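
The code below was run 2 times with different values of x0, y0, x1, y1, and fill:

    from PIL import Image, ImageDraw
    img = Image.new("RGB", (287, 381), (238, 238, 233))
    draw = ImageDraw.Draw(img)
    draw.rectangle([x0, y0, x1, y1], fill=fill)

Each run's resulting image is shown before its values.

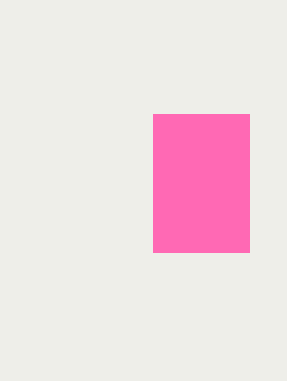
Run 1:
x0 = 153, y0 = 114, x1 = 249, y1 = 252, fill = 'hotpink'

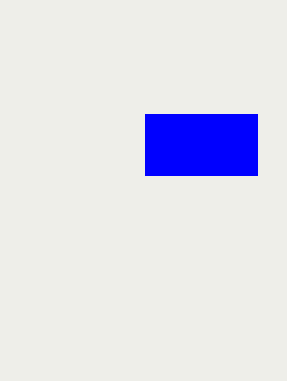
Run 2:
x0 = 145; y0 = 114; x1 = 257; y1 = 175; fill = 'blue'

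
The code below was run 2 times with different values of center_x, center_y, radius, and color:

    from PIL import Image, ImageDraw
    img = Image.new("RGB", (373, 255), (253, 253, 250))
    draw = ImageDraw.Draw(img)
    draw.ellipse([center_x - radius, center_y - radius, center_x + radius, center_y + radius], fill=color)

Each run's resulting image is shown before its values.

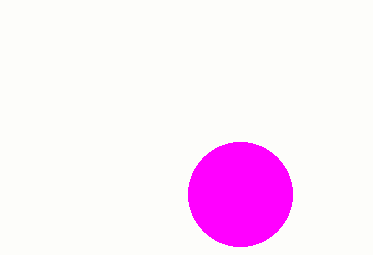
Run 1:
center_x = 240
center_y = 194
radius = 52
color = 'magenta'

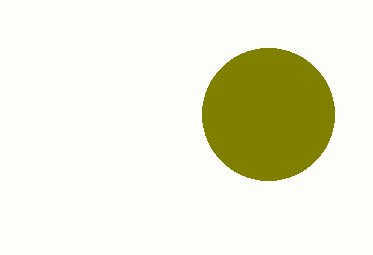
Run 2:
center_x = 268, center_y = 114, radius = 66, color = 'olive'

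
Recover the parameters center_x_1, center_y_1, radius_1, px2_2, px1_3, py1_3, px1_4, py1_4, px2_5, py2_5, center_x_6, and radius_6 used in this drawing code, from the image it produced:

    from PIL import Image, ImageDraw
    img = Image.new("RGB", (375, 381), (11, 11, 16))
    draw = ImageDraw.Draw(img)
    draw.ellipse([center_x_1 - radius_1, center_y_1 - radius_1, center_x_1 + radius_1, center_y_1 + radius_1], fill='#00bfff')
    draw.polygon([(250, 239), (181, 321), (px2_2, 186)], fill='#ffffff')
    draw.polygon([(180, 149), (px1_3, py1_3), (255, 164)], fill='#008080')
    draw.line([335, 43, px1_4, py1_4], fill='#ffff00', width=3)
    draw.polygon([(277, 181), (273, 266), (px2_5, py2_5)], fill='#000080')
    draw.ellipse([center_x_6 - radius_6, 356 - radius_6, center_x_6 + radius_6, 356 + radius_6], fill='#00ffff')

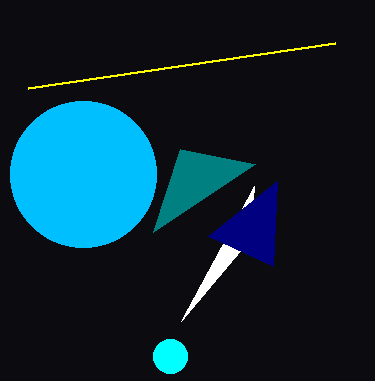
center_x_1 = 83; center_y_1 = 174; radius_1 = 73; px2_2 = 254; px1_3 = 153; py1_3 = 232; px1_4 = 28; py1_4 = 88; px2_5 = 208; py2_5 = 236; center_x_6 = 170; radius_6 = 17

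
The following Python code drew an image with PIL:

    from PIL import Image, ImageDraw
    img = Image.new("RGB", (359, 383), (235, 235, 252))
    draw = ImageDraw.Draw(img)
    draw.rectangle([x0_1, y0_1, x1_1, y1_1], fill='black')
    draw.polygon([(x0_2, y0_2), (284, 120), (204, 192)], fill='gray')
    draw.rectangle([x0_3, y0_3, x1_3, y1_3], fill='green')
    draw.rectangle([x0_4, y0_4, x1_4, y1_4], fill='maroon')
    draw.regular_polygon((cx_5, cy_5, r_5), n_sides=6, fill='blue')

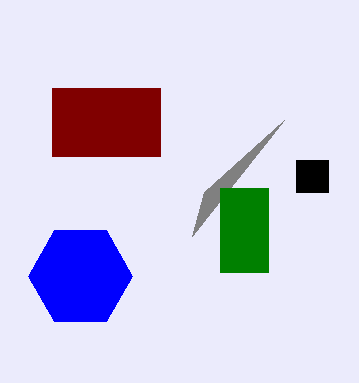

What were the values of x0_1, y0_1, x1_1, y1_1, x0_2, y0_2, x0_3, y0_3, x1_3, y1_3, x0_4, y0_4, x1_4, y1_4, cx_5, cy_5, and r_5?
x0_1 = 296
y0_1 = 160
x1_1 = 328
y1_1 = 192
x0_2 = 192
y0_2 = 236
x0_3 = 220
y0_3 = 188
x1_3 = 268
y1_3 = 272
x0_4 = 52
y0_4 = 88
x1_4 = 160
y1_4 = 156
cx_5 = 80
cy_5 = 276
r_5 = 52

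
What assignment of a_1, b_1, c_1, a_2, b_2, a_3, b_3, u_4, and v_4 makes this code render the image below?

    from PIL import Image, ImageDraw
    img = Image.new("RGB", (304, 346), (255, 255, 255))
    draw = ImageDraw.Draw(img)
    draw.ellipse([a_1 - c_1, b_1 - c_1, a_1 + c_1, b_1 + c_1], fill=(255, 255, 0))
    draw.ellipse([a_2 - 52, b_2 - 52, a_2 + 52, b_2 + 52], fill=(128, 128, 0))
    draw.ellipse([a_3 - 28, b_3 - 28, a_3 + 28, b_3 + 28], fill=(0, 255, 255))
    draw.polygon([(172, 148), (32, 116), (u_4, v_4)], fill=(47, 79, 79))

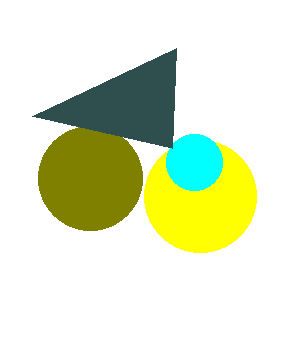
a_1 = 200
b_1 = 196
c_1 = 56
a_2 = 90
b_2 = 178
a_3 = 194
b_3 = 162
u_4 = 176
v_4 = 48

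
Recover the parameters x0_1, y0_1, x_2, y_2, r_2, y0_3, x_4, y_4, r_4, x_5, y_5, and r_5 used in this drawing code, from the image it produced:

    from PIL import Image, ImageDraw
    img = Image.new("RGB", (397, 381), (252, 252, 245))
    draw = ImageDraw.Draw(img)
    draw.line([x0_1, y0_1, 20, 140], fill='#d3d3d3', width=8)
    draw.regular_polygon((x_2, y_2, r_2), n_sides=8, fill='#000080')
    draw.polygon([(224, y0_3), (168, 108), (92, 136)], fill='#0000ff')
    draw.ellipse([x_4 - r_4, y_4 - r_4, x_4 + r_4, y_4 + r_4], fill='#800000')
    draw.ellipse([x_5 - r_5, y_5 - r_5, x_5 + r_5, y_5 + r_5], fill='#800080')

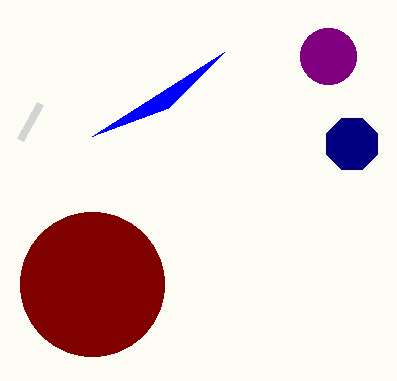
x0_1 = 40; y0_1 = 104; x_2 = 352; y_2 = 144; r_2 = 28; y0_3 = 52; x_4 = 92; y_4 = 284; r_4 = 72; x_5 = 328; y_5 = 56; r_5 = 28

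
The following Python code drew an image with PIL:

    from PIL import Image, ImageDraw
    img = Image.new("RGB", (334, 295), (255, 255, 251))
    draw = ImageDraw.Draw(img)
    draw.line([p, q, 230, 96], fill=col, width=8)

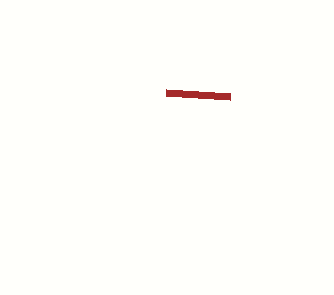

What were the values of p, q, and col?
p = 166, q = 92, col = 'brown'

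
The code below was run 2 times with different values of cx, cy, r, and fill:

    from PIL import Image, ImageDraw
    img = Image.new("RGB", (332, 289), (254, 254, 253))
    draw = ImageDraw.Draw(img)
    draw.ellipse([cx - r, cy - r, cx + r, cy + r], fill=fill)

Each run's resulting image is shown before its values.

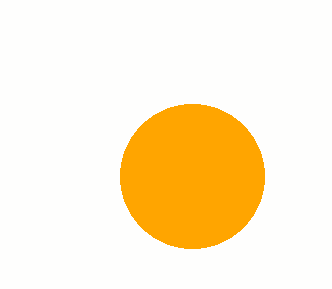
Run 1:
cx = 192; cy = 176; r = 72; fill = 'orange'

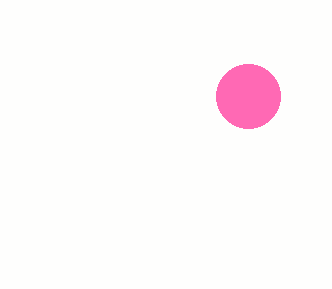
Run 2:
cx = 248, cy = 96, r = 32, fill = 'hotpink'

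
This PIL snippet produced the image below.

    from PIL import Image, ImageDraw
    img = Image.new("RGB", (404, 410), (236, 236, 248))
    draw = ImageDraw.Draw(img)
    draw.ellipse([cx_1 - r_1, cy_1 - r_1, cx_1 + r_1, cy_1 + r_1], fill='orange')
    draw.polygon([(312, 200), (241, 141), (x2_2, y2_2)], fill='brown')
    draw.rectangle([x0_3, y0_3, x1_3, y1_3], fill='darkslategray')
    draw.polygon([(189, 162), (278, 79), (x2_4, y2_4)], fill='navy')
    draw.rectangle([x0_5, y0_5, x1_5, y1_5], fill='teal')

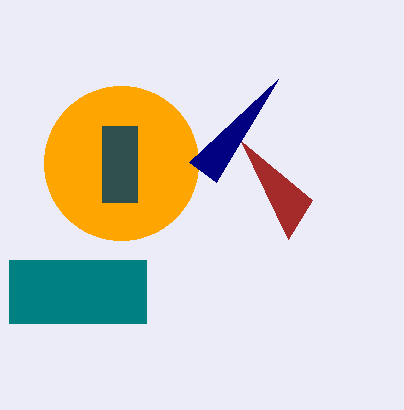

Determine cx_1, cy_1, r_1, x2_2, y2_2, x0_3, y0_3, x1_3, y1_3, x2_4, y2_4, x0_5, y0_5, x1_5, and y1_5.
cx_1 = 121, cy_1 = 163, r_1 = 77, x2_2 = 288, y2_2 = 239, x0_3 = 102, y0_3 = 126, x1_3 = 137, y1_3 = 202, x2_4 = 216, y2_4 = 182, x0_5 = 9, y0_5 = 260, x1_5 = 146, y1_5 = 323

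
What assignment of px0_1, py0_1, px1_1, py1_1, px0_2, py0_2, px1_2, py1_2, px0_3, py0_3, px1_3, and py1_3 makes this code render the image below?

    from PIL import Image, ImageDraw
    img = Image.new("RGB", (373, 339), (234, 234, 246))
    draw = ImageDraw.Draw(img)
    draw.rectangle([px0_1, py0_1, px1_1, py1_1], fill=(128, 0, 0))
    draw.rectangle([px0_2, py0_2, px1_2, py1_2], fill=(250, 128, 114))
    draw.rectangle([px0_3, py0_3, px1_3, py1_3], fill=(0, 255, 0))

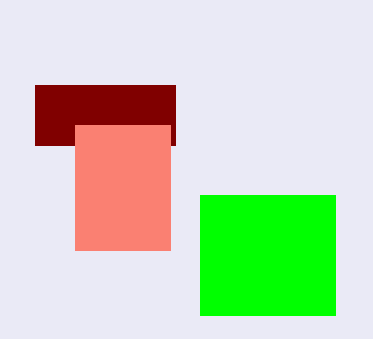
px0_1 = 35; py0_1 = 85; px1_1 = 175; py1_1 = 145; px0_2 = 75; py0_2 = 125; px1_2 = 170; py1_2 = 250; px0_3 = 200; py0_3 = 195; px1_3 = 335; py1_3 = 315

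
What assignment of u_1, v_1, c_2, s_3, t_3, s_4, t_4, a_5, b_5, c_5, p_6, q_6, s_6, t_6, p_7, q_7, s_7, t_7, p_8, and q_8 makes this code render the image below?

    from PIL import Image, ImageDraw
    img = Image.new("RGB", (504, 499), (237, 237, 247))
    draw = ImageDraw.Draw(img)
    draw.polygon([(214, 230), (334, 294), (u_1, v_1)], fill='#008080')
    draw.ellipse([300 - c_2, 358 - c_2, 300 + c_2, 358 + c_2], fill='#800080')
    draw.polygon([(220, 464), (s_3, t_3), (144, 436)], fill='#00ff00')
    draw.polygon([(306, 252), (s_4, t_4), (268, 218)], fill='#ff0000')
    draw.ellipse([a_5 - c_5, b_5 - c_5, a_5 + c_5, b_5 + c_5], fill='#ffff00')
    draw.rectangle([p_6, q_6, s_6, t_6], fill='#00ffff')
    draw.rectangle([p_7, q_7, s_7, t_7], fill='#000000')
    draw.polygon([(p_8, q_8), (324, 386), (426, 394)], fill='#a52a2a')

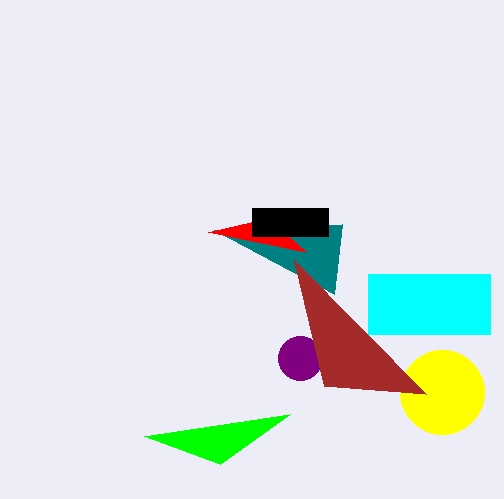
u_1 = 342
v_1 = 224
c_2 = 22
s_3 = 290
t_3 = 414
s_4 = 208
t_4 = 232
a_5 = 442
b_5 = 392
c_5 = 42
p_6 = 368
q_6 = 274
s_6 = 490
t_6 = 334
p_7 = 252
q_7 = 208
s_7 = 328
t_7 = 236
p_8 = 294
q_8 = 260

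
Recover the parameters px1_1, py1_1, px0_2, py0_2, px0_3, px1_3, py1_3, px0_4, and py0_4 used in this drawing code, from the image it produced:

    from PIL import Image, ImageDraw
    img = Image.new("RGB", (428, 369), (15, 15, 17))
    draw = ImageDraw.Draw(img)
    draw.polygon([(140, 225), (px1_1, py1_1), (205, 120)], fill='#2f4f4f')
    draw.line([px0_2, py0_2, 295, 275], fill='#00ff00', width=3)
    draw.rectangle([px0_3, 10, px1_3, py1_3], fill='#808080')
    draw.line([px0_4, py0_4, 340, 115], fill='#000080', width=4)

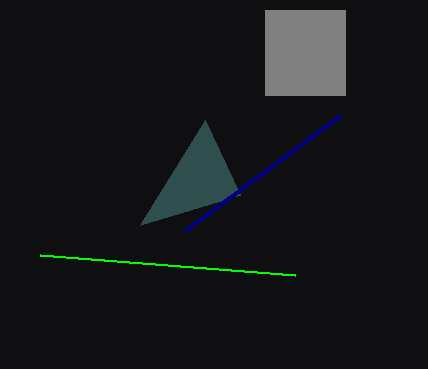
px1_1 = 240, py1_1 = 195, px0_2 = 40, py0_2 = 255, px0_3 = 265, px1_3 = 345, py1_3 = 95, px0_4 = 185, py0_4 = 230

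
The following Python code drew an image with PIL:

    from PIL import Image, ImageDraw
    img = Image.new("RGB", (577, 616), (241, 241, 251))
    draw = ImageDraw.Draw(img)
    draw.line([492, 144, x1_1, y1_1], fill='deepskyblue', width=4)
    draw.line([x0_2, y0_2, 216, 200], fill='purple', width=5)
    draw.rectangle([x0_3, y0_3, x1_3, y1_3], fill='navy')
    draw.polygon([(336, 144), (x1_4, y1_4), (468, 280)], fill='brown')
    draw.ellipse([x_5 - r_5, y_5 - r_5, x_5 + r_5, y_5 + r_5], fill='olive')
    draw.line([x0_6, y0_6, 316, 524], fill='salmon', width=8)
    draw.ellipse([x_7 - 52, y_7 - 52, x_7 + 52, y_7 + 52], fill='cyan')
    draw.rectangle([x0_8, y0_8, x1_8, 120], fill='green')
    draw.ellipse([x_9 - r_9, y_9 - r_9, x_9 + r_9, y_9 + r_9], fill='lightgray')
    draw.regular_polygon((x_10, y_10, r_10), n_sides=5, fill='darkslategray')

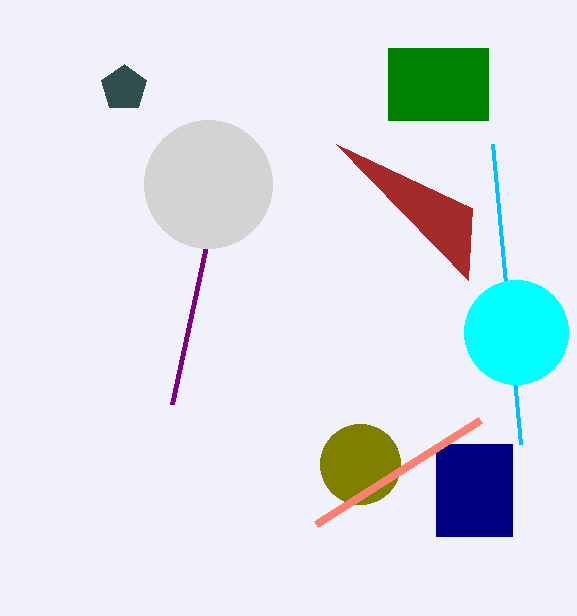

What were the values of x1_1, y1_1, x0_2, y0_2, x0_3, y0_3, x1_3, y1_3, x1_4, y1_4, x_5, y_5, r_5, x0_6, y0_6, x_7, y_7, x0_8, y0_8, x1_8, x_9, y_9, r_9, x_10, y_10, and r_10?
x1_1 = 520, y1_1 = 444, x0_2 = 172, y0_2 = 404, x0_3 = 436, y0_3 = 444, x1_3 = 512, y1_3 = 536, x1_4 = 472, y1_4 = 208, x_5 = 360, y_5 = 464, r_5 = 40, x0_6 = 480, y0_6 = 420, x_7 = 516, y_7 = 332, x0_8 = 388, y0_8 = 48, x1_8 = 488, x_9 = 208, y_9 = 184, r_9 = 64, x_10 = 124, y_10 = 88, r_10 = 24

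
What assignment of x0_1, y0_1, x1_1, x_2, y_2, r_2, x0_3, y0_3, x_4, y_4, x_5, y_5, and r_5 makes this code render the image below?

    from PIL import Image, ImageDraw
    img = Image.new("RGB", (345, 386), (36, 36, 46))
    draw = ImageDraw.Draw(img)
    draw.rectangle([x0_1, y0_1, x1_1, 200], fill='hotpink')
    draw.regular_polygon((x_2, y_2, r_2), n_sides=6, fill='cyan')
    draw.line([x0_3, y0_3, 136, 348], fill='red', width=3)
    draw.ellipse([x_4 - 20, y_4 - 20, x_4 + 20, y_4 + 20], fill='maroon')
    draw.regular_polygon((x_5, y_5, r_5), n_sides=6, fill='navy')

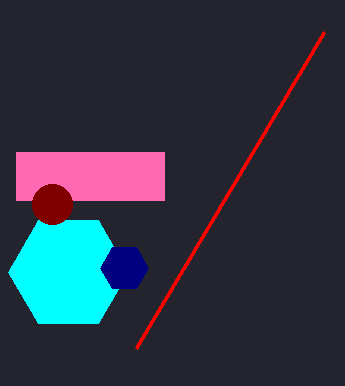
x0_1 = 16, y0_1 = 152, x1_1 = 164, x_2 = 68, y_2 = 272, r_2 = 60, x0_3 = 324, y0_3 = 32, x_4 = 52, y_4 = 204, x_5 = 124, y_5 = 268, r_5 = 24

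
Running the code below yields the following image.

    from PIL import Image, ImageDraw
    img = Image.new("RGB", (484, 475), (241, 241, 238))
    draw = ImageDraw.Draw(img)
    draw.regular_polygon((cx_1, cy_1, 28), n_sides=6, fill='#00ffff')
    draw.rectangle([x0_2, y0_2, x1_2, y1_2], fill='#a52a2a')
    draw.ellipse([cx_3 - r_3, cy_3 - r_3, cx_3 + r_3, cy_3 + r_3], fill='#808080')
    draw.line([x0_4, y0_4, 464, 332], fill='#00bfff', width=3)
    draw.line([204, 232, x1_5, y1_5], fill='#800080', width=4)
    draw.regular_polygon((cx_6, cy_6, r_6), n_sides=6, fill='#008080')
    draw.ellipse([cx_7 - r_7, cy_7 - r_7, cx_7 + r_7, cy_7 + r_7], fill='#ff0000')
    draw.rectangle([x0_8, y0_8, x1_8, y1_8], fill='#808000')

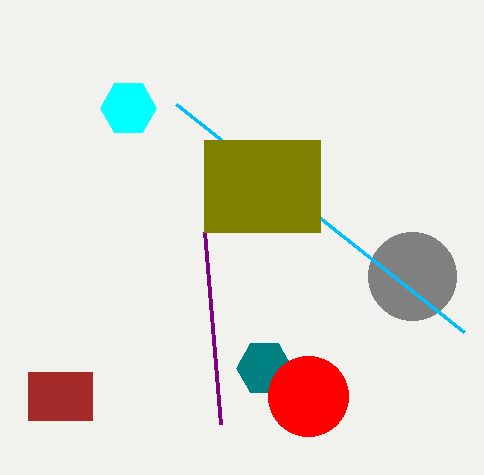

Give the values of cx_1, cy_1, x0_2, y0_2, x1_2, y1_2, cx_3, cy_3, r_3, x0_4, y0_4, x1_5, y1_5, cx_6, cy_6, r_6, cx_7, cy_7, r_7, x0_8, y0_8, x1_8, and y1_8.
cx_1 = 128; cy_1 = 108; x0_2 = 28; y0_2 = 372; x1_2 = 92; y1_2 = 420; cx_3 = 412; cy_3 = 276; r_3 = 44; x0_4 = 176; y0_4 = 104; x1_5 = 220; y1_5 = 424; cx_6 = 264; cy_6 = 368; r_6 = 28; cx_7 = 308; cy_7 = 396; r_7 = 40; x0_8 = 204; y0_8 = 140; x1_8 = 320; y1_8 = 232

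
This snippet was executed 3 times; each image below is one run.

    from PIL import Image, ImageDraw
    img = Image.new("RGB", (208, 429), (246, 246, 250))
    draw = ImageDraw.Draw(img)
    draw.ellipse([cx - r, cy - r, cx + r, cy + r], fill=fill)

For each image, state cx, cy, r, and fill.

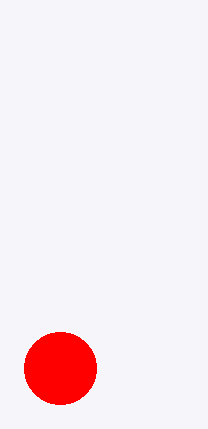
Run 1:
cx = 60, cy = 368, r = 36, fill = 'red'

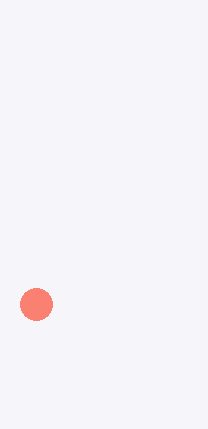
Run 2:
cx = 36; cy = 304; r = 16; fill = 'salmon'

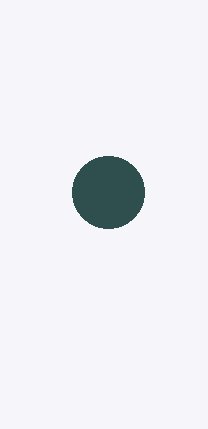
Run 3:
cx = 108, cy = 192, r = 36, fill = 'darkslategray'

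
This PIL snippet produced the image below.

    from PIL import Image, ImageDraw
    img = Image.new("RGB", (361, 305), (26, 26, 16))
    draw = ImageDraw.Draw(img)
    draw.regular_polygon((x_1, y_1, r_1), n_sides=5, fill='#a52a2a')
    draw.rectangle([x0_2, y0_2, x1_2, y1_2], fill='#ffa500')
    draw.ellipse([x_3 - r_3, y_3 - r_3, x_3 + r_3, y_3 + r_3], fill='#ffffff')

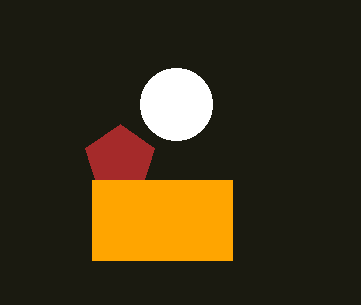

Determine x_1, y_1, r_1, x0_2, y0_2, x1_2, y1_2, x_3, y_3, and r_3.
x_1 = 120, y_1 = 160, r_1 = 36, x0_2 = 92, y0_2 = 180, x1_2 = 232, y1_2 = 260, x_3 = 176, y_3 = 104, r_3 = 36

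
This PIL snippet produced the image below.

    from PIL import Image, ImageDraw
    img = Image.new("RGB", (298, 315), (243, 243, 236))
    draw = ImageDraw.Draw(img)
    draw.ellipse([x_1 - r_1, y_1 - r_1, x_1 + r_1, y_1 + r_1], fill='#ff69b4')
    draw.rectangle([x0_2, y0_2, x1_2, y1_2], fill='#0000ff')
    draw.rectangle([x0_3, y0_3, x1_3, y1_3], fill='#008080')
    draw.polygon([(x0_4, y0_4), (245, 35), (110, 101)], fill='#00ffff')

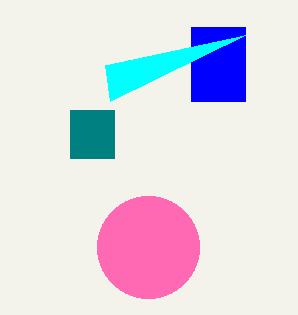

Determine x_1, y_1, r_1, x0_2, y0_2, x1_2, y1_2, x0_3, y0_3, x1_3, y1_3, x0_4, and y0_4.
x_1 = 148
y_1 = 247
r_1 = 51
x0_2 = 191
y0_2 = 27
x1_2 = 245
y1_2 = 101
x0_3 = 70
y0_3 = 110
x1_3 = 114
y1_3 = 158
x0_4 = 105
y0_4 = 65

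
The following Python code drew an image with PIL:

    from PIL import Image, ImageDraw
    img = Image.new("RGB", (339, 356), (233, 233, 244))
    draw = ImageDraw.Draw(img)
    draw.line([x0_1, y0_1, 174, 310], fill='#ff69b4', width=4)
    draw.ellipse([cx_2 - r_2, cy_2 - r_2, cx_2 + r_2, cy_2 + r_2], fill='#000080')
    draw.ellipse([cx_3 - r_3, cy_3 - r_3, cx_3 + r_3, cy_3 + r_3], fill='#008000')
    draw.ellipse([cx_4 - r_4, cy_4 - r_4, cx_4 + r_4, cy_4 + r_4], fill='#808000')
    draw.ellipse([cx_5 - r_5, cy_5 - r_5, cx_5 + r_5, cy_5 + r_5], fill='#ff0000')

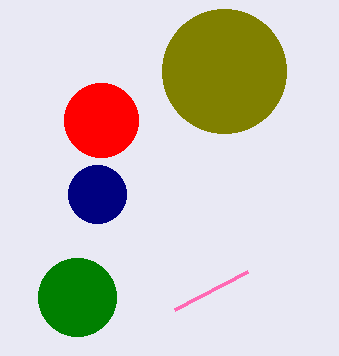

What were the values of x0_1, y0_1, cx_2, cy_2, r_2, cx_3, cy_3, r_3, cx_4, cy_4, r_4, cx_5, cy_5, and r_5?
x0_1 = 247; y0_1 = 272; cx_2 = 97; cy_2 = 194; r_2 = 29; cx_3 = 77; cy_3 = 297; r_3 = 39; cx_4 = 224; cy_4 = 71; r_4 = 62; cx_5 = 101; cy_5 = 120; r_5 = 37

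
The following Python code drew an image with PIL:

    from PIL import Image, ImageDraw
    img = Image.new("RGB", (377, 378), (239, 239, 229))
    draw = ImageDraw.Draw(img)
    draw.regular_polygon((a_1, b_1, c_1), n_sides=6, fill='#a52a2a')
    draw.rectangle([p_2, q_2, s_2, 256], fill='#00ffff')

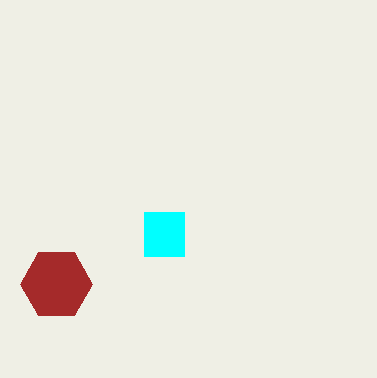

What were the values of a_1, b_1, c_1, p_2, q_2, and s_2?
a_1 = 56; b_1 = 284; c_1 = 36; p_2 = 144; q_2 = 212; s_2 = 184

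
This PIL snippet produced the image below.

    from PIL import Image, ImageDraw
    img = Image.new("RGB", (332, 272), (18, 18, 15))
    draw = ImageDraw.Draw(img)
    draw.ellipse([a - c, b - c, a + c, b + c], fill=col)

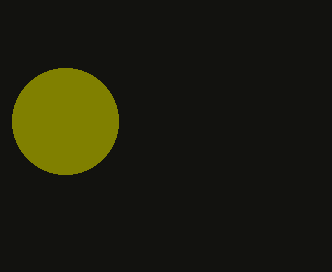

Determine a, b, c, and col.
a = 65
b = 121
c = 53
col = 'olive'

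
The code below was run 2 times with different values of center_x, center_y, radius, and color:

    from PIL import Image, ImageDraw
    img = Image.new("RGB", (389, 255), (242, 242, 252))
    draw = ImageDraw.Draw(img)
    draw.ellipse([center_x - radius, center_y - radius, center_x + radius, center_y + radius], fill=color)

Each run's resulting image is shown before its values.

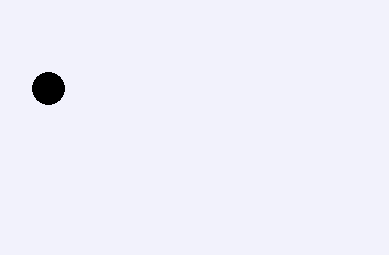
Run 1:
center_x = 48
center_y = 88
radius = 16
color = 'black'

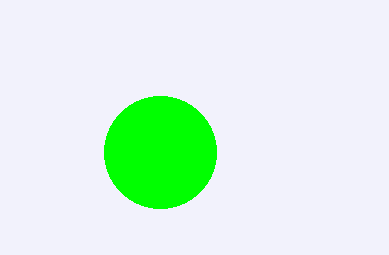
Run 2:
center_x = 160; center_y = 152; radius = 56; color = 'lime'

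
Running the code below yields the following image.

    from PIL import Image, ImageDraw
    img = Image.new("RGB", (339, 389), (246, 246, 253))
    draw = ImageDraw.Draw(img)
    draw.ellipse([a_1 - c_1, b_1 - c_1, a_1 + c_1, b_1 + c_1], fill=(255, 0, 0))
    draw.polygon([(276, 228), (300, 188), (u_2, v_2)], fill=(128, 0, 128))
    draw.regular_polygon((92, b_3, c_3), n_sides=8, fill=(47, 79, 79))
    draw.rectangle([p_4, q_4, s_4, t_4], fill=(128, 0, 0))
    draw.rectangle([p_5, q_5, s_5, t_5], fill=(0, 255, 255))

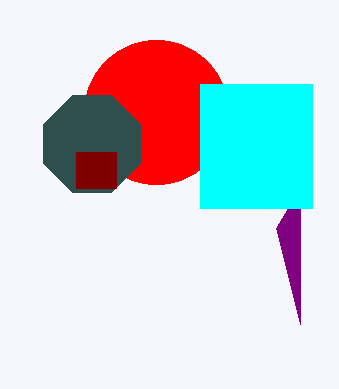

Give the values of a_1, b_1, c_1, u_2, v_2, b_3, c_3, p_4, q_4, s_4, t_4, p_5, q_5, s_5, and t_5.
a_1 = 156
b_1 = 112
c_1 = 72
u_2 = 300
v_2 = 324
b_3 = 144
c_3 = 52
p_4 = 76
q_4 = 152
s_4 = 116
t_4 = 188
p_5 = 200
q_5 = 84
s_5 = 312
t_5 = 208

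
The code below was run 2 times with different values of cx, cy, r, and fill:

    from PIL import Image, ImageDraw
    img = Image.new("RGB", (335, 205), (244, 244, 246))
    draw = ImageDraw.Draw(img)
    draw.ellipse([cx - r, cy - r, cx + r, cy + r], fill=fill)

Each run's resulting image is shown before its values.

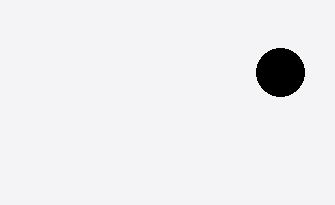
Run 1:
cx = 280; cy = 72; r = 24; fill = 'black'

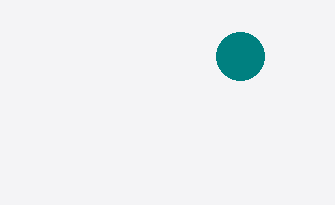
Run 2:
cx = 240; cy = 56; r = 24; fill = 'teal'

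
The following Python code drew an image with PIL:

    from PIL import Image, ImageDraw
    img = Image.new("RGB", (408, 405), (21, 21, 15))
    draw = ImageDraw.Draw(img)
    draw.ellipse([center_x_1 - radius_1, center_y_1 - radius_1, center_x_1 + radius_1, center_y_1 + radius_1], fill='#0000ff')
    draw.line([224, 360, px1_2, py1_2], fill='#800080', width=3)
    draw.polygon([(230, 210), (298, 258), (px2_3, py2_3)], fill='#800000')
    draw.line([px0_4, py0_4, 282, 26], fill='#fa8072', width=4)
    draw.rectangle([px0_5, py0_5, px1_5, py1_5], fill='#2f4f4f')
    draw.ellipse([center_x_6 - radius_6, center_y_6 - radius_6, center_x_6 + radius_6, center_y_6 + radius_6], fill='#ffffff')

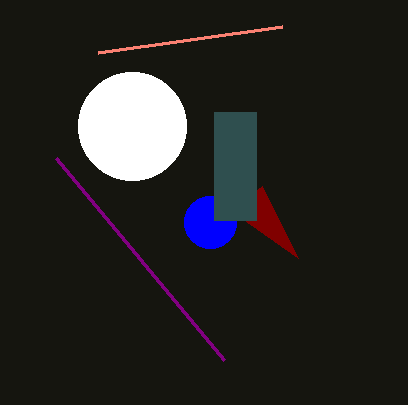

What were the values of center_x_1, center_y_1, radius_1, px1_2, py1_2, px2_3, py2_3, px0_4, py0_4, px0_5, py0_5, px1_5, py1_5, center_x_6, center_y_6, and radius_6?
center_x_1 = 210; center_y_1 = 222; radius_1 = 26; px1_2 = 56; py1_2 = 158; px2_3 = 262; py2_3 = 186; px0_4 = 98; py0_4 = 52; px0_5 = 214; py0_5 = 112; px1_5 = 256; py1_5 = 220; center_x_6 = 132; center_y_6 = 126; radius_6 = 54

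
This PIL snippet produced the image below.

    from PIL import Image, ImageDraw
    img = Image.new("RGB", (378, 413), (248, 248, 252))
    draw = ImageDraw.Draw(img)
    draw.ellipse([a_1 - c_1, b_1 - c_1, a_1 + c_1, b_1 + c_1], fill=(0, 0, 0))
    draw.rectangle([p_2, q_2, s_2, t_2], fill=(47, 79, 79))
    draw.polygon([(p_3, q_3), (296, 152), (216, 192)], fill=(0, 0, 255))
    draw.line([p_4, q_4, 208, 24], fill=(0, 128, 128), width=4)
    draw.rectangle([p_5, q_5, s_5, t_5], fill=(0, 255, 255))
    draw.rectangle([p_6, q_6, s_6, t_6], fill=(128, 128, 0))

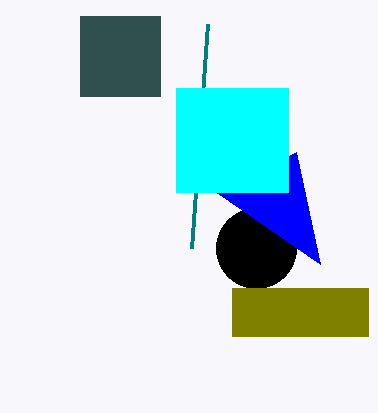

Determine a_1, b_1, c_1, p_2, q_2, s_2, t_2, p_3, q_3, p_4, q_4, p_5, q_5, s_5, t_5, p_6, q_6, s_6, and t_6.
a_1 = 256
b_1 = 248
c_1 = 40
p_2 = 80
q_2 = 16
s_2 = 160
t_2 = 96
p_3 = 320
q_3 = 264
p_4 = 192
q_4 = 248
p_5 = 176
q_5 = 88
s_5 = 288
t_5 = 192
p_6 = 232
q_6 = 288
s_6 = 368
t_6 = 336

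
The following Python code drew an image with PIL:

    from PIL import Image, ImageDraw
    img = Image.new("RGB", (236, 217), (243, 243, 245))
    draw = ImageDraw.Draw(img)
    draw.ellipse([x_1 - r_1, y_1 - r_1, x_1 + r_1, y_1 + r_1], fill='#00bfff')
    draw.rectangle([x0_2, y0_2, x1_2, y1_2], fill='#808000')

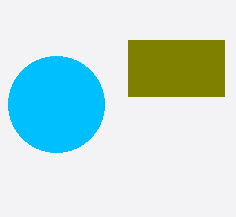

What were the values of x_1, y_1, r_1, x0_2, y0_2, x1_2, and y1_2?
x_1 = 56, y_1 = 104, r_1 = 48, x0_2 = 128, y0_2 = 40, x1_2 = 224, y1_2 = 96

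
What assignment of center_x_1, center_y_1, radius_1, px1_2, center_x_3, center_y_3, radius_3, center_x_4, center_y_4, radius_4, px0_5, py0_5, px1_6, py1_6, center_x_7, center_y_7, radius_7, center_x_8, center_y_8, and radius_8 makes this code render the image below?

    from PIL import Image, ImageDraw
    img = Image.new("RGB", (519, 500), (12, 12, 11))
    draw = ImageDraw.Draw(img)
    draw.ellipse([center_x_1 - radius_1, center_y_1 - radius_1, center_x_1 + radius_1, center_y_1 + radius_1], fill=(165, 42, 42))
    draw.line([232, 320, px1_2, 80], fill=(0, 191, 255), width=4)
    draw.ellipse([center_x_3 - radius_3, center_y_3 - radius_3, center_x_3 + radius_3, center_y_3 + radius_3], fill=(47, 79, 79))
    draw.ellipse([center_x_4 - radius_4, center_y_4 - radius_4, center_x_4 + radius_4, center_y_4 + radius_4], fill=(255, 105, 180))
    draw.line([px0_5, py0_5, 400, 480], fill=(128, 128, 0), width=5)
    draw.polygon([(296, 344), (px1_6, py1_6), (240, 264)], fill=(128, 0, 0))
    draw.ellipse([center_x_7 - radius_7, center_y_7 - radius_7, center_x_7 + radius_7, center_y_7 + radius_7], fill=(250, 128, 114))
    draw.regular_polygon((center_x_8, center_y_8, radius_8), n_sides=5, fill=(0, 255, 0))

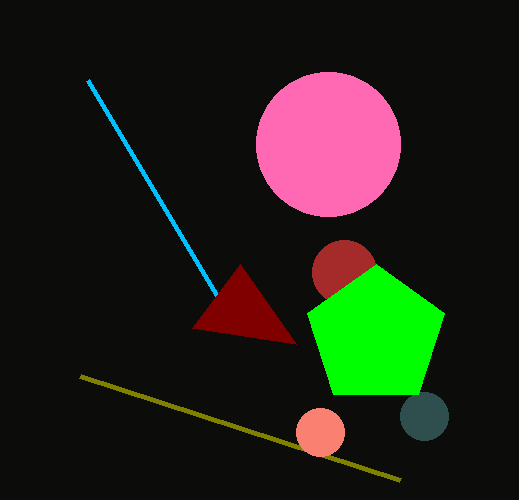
center_x_1 = 344
center_y_1 = 272
radius_1 = 32
px1_2 = 88
center_x_3 = 424
center_y_3 = 416
radius_3 = 24
center_x_4 = 328
center_y_4 = 144
radius_4 = 72
px0_5 = 80
py0_5 = 376
px1_6 = 192
py1_6 = 328
center_x_7 = 320
center_y_7 = 432
radius_7 = 24
center_x_8 = 376
center_y_8 = 336
radius_8 = 72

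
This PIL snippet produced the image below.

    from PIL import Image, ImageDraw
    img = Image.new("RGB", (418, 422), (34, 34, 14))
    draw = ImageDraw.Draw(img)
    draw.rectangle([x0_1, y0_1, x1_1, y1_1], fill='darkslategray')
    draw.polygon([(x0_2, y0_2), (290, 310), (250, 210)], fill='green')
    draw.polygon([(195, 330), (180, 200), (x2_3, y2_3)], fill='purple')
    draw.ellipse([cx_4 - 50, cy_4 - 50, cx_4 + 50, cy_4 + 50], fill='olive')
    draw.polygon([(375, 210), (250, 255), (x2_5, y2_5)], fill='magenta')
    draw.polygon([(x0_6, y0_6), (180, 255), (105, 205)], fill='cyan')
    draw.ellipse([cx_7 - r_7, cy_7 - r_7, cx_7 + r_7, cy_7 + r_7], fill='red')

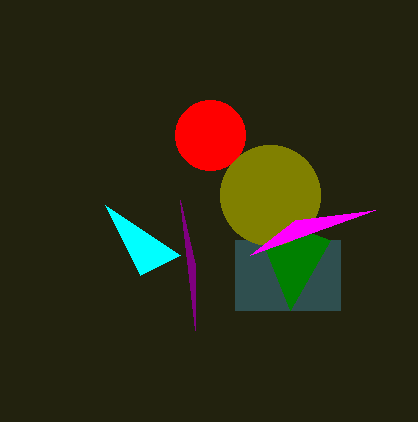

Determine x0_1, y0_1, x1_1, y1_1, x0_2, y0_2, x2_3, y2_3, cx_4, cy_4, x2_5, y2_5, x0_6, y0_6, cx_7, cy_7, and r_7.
x0_1 = 235; y0_1 = 240; x1_1 = 340; y1_1 = 310; x0_2 = 330; y0_2 = 240; x2_3 = 195; y2_3 = 265; cx_4 = 270; cy_4 = 195; x2_5 = 295; y2_5 = 220; x0_6 = 140; y0_6 = 275; cx_7 = 210; cy_7 = 135; r_7 = 35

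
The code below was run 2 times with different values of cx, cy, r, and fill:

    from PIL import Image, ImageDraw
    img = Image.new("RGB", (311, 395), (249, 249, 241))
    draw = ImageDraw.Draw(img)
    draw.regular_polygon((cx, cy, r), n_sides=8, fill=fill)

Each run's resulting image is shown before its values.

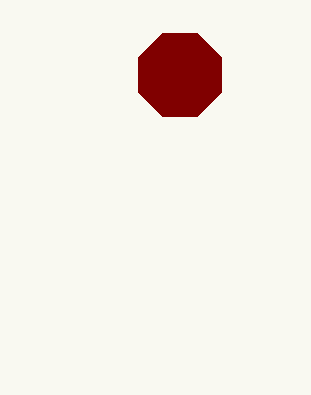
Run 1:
cx = 180; cy = 75; r = 45; fill = 'maroon'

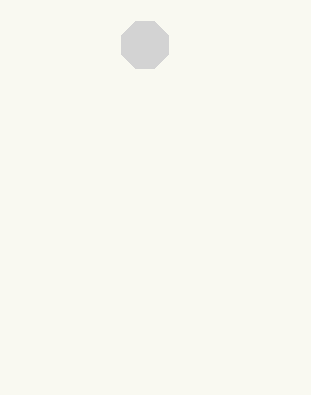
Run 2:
cx = 145
cy = 45
r = 25
fill = 'lightgray'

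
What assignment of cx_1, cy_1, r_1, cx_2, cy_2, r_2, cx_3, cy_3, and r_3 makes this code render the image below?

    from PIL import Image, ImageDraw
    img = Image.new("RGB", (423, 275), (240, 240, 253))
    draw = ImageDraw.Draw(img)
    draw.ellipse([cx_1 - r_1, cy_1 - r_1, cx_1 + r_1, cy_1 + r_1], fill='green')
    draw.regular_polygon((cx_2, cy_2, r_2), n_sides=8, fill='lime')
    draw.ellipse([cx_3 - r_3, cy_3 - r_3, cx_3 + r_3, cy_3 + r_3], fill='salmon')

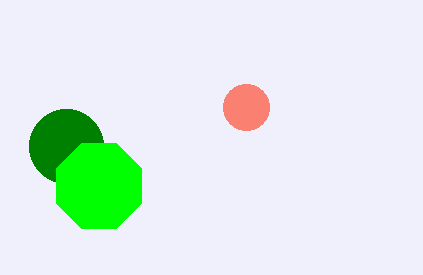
cx_1 = 66, cy_1 = 146, r_1 = 37, cx_2 = 99, cy_2 = 186, r_2 = 46, cx_3 = 246, cy_3 = 107, r_3 = 23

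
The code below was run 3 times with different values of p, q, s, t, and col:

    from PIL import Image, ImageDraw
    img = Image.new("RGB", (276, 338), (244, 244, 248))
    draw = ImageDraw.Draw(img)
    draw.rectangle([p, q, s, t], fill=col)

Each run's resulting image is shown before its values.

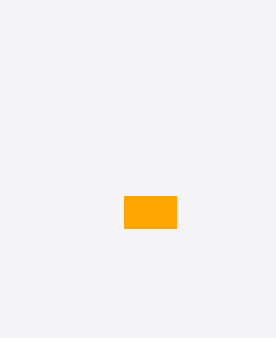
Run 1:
p = 124; q = 196; s = 176; t = 228; col = 'orange'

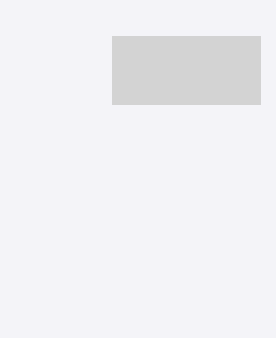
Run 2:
p = 112
q = 36
s = 260
t = 104
col = 'lightgray'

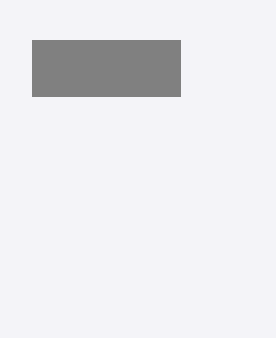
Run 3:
p = 32, q = 40, s = 180, t = 96, col = 'gray'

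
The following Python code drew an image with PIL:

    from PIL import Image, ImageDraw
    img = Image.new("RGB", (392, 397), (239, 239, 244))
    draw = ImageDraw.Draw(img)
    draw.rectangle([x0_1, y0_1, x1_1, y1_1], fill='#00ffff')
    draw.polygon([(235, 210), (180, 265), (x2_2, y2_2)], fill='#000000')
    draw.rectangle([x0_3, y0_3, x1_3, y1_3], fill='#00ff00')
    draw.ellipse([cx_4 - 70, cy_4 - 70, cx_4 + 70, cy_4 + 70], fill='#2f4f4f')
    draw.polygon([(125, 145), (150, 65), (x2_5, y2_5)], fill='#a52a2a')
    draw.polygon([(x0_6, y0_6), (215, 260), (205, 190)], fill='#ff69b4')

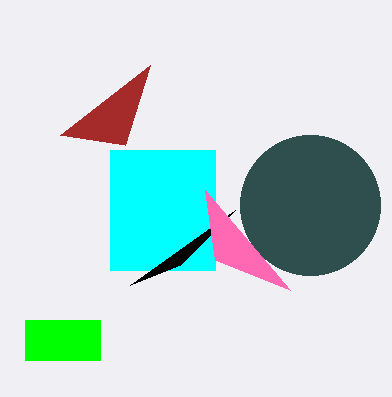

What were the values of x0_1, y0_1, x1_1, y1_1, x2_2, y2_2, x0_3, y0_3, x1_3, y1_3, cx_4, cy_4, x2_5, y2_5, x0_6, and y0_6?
x0_1 = 110
y0_1 = 150
x1_1 = 215
y1_1 = 270
x2_2 = 130
y2_2 = 285
x0_3 = 25
y0_3 = 320
x1_3 = 100
y1_3 = 360
cx_4 = 310
cy_4 = 205
x2_5 = 60
y2_5 = 135
x0_6 = 290
y0_6 = 290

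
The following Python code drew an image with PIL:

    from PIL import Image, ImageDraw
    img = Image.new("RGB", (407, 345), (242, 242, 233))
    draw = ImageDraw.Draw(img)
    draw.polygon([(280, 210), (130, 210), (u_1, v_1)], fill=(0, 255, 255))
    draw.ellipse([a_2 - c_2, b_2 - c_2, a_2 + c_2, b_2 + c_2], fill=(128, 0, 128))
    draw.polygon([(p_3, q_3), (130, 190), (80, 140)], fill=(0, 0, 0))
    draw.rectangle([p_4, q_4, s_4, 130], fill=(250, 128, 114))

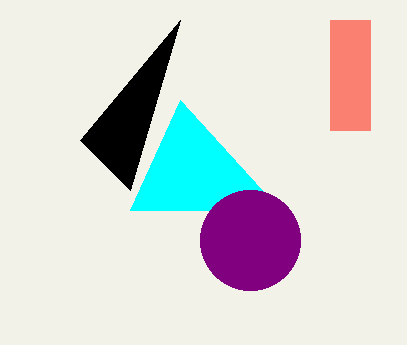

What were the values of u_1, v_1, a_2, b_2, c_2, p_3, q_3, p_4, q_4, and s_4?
u_1 = 180, v_1 = 100, a_2 = 250, b_2 = 240, c_2 = 50, p_3 = 180, q_3 = 20, p_4 = 330, q_4 = 20, s_4 = 370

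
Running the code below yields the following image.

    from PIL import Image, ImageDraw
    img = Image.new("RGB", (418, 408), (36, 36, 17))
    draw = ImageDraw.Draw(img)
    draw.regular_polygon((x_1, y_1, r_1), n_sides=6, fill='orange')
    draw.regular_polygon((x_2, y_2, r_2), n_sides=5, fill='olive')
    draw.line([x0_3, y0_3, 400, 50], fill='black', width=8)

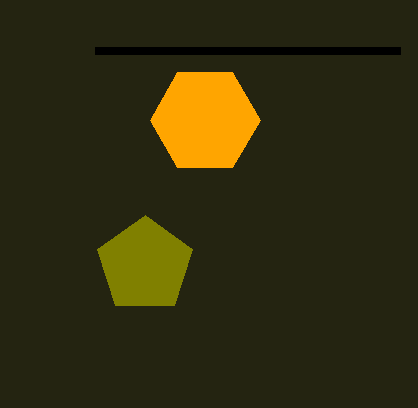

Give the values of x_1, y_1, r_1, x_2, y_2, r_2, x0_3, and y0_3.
x_1 = 205
y_1 = 120
r_1 = 55
x_2 = 145
y_2 = 265
r_2 = 50
x0_3 = 95
y0_3 = 50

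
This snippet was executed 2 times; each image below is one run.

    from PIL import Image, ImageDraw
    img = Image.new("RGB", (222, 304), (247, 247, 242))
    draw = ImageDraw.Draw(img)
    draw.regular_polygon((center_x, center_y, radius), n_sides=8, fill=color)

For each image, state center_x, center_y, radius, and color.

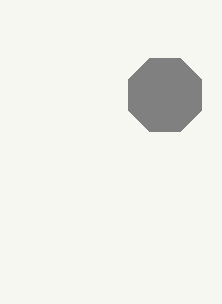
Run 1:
center_x = 165
center_y = 95
radius = 40
color = 'gray'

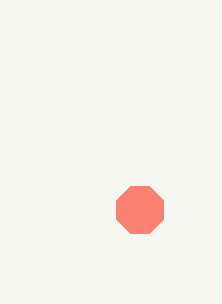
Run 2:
center_x = 140; center_y = 210; radius = 25; color = 'salmon'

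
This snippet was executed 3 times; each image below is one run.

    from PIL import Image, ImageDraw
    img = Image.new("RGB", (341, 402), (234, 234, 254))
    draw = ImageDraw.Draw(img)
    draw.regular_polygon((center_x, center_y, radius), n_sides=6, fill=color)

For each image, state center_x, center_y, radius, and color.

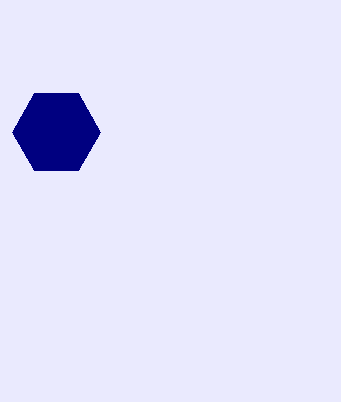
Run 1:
center_x = 56
center_y = 132
radius = 44
color = 'navy'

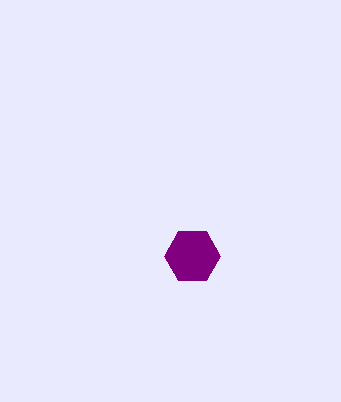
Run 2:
center_x = 192, center_y = 256, radius = 28, color = 'purple'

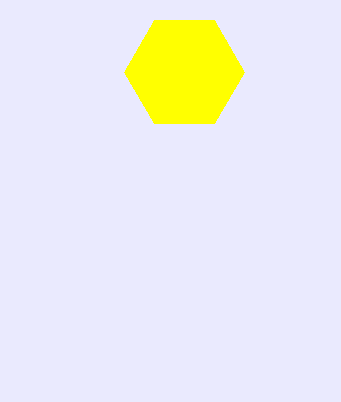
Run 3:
center_x = 184; center_y = 72; radius = 60; color = 'yellow'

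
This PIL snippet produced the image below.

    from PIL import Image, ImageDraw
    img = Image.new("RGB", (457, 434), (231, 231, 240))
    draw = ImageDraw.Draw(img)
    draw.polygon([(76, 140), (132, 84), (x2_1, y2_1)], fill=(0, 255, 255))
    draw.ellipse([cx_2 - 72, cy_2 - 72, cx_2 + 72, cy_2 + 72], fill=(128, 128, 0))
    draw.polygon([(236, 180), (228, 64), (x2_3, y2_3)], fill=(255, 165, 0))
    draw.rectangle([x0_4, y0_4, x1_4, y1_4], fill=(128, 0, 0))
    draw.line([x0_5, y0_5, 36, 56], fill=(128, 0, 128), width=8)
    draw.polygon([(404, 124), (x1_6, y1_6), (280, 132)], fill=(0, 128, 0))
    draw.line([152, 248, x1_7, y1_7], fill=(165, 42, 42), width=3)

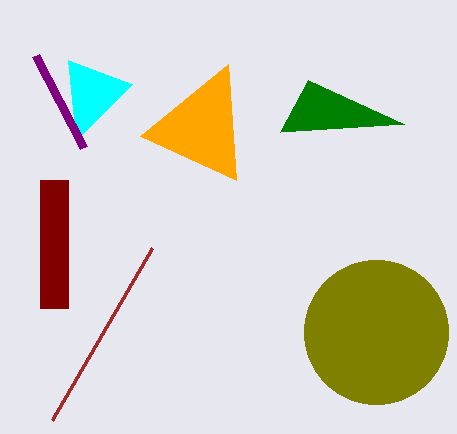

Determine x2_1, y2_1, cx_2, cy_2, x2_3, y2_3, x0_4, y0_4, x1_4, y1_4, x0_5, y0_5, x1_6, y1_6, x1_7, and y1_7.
x2_1 = 68
y2_1 = 60
cx_2 = 376
cy_2 = 332
x2_3 = 140
y2_3 = 136
x0_4 = 40
y0_4 = 180
x1_4 = 68
y1_4 = 308
x0_5 = 84
y0_5 = 148
x1_6 = 308
y1_6 = 80
x1_7 = 52
y1_7 = 420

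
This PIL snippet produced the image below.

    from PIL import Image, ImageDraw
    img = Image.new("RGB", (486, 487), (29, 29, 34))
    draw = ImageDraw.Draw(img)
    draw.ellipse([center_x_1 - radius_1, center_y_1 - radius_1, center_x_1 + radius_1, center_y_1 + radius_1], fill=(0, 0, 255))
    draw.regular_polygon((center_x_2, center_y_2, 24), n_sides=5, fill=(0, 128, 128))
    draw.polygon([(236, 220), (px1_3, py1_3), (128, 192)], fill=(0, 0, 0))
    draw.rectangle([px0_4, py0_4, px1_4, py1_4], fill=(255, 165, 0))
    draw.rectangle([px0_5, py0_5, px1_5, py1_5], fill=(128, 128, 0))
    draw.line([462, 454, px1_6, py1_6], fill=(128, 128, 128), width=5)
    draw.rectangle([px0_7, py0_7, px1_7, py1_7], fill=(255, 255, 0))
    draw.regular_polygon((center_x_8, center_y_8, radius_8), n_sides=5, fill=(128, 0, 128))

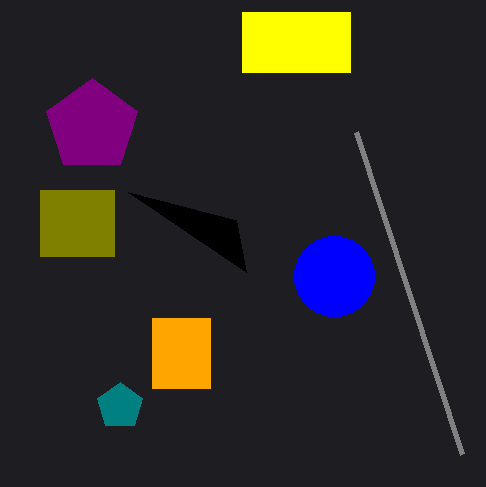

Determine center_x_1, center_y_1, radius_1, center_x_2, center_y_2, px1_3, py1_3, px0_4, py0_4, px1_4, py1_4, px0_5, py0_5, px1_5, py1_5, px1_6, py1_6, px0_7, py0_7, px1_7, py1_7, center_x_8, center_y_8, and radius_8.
center_x_1 = 334; center_y_1 = 276; radius_1 = 40; center_x_2 = 120; center_y_2 = 406; px1_3 = 246; py1_3 = 272; px0_4 = 152; py0_4 = 318; px1_4 = 210; py1_4 = 388; px0_5 = 40; py0_5 = 190; px1_5 = 114; py1_5 = 256; px1_6 = 356; py1_6 = 132; px0_7 = 242; py0_7 = 12; px1_7 = 350; py1_7 = 72; center_x_8 = 92; center_y_8 = 126; radius_8 = 48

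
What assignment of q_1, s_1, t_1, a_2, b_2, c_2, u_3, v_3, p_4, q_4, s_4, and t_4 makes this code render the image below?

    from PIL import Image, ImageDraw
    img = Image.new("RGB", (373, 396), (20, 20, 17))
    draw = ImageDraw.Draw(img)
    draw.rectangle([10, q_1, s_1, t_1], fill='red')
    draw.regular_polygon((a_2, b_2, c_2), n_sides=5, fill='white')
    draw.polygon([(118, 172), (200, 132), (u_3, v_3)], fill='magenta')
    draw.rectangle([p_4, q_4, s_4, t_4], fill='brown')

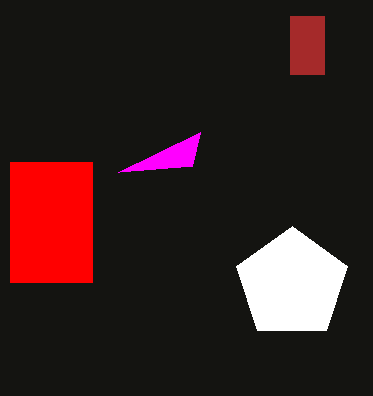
q_1 = 162
s_1 = 92
t_1 = 282
a_2 = 292
b_2 = 284
c_2 = 58
u_3 = 192
v_3 = 166
p_4 = 290
q_4 = 16
s_4 = 324
t_4 = 74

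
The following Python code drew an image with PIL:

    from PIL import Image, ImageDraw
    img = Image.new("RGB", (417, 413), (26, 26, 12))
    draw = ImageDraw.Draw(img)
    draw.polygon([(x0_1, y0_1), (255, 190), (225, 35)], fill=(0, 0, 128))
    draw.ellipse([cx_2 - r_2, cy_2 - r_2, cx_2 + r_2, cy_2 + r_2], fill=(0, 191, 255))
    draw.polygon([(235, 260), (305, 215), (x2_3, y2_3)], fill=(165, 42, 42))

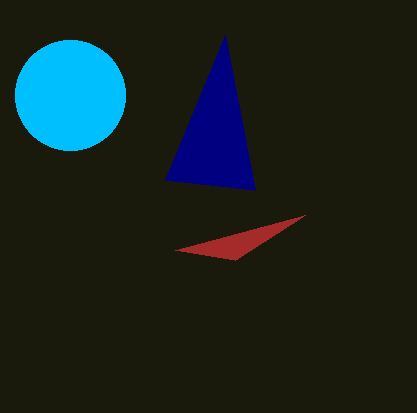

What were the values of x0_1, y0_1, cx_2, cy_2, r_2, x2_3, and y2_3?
x0_1 = 165
y0_1 = 180
cx_2 = 70
cy_2 = 95
r_2 = 55
x2_3 = 175
y2_3 = 250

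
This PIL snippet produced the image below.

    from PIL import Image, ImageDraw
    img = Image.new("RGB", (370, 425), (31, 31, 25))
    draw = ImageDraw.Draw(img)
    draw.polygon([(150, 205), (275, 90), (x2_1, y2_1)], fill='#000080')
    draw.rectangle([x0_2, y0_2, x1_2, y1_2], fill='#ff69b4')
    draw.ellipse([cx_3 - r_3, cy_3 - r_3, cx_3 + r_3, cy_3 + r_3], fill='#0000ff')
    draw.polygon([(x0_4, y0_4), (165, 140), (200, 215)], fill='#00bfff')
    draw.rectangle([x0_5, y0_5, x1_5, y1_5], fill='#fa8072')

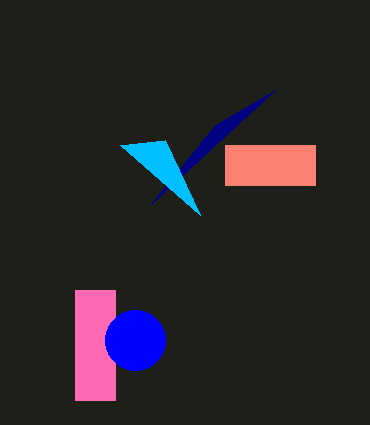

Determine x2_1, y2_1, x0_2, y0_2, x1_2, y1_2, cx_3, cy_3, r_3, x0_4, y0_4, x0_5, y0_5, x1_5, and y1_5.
x2_1 = 215; y2_1 = 125; x0_2 = 75; y0_2 = 290; x1_2 = 115; y1_2 = 400; cx_3 = 135; cy_3 = 340; r_3 = 30; x0_4 = 120; y0_4 = 145; x0_5 = 225; y0_5 = 145; x1_5 = 315; y1_5 = 185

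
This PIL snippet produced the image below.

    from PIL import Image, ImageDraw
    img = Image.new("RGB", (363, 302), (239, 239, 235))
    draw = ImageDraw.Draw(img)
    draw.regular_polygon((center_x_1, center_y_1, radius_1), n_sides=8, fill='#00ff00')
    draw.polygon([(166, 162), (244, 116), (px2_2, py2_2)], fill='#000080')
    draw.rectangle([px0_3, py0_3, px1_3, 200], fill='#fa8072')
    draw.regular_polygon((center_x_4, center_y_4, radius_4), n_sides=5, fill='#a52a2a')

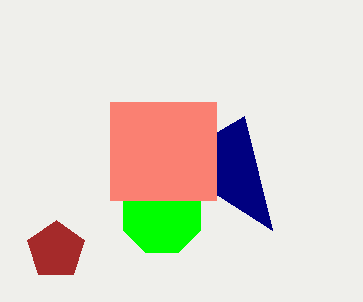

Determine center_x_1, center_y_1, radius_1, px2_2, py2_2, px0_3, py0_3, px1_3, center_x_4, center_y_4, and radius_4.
center_x_1 = 162, center_y_1 = 214, radius_1 = 42, px2_2 = 272, py2_2 = 230, px0_3 = 110, py0_3 = 102, px1_3 = 216, center_x_4 = 56, center_y_4 = 250, radius_4 = 30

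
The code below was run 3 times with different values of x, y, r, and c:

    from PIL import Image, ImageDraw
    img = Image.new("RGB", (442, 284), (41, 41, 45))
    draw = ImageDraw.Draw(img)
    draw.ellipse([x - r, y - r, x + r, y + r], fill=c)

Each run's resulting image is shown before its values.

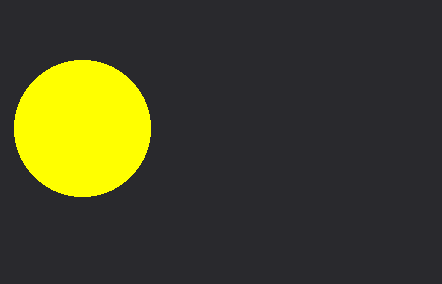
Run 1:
x = 82
y = 128
r = 68
c = 'yellow'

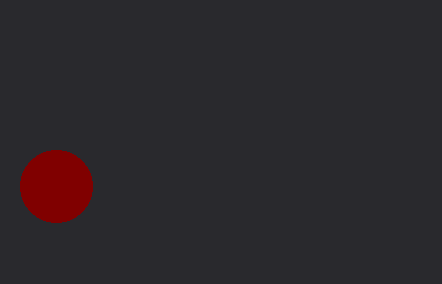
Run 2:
x = 56, y = 186, r = 36, c = 'maroon'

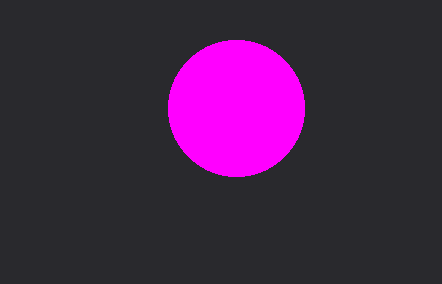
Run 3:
x = 236, y = 108, r = 68, c = 'magenta'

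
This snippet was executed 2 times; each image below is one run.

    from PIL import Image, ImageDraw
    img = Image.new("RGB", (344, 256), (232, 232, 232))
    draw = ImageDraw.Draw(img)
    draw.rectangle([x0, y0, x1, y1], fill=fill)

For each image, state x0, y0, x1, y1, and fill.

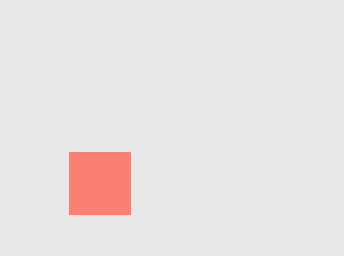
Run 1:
x0 = 69, y0 = 152, x1 = 130, y1 = 214, fill = 'salmon'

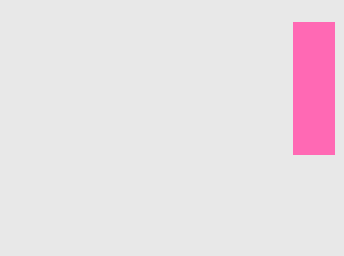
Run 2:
x0 = 293
y0 = 22
x1 = 334
y1 = 154
fill = 'hotpink'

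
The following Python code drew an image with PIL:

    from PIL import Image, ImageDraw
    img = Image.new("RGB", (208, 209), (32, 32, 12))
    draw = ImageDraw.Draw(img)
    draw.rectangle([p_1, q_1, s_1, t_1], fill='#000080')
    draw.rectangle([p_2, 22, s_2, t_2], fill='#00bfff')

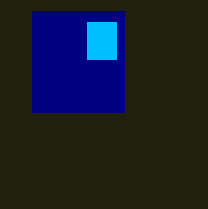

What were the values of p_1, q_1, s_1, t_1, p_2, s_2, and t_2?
p_1 = 32; q_1 = 11; s_1 = 124; t_1 = 112; p_2 = 87; s_2 = 116; t_2 = 59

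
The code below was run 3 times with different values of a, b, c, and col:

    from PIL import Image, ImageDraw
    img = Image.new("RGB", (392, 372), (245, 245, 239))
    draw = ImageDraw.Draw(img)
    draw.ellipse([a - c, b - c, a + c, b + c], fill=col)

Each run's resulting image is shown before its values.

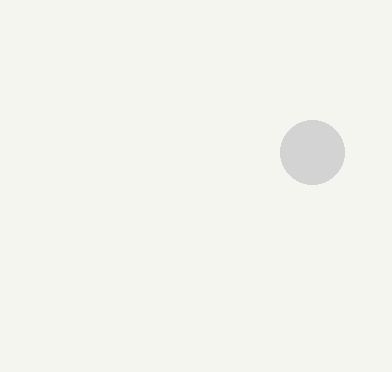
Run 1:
a = 312, b = 152, c = 32, col = 'lightgray'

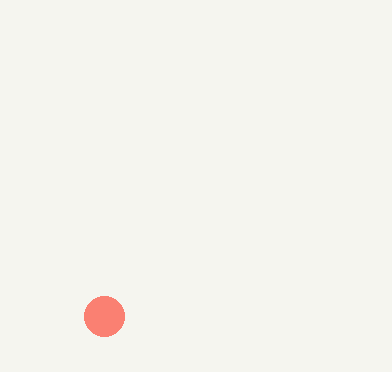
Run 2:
a = 104; b = 316; c = 20; col = 'salmon'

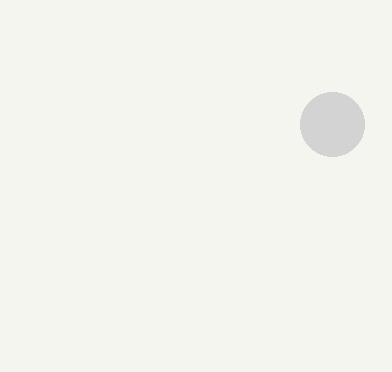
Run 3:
a = 332
b = 124
c = 32
col = 'lightgray'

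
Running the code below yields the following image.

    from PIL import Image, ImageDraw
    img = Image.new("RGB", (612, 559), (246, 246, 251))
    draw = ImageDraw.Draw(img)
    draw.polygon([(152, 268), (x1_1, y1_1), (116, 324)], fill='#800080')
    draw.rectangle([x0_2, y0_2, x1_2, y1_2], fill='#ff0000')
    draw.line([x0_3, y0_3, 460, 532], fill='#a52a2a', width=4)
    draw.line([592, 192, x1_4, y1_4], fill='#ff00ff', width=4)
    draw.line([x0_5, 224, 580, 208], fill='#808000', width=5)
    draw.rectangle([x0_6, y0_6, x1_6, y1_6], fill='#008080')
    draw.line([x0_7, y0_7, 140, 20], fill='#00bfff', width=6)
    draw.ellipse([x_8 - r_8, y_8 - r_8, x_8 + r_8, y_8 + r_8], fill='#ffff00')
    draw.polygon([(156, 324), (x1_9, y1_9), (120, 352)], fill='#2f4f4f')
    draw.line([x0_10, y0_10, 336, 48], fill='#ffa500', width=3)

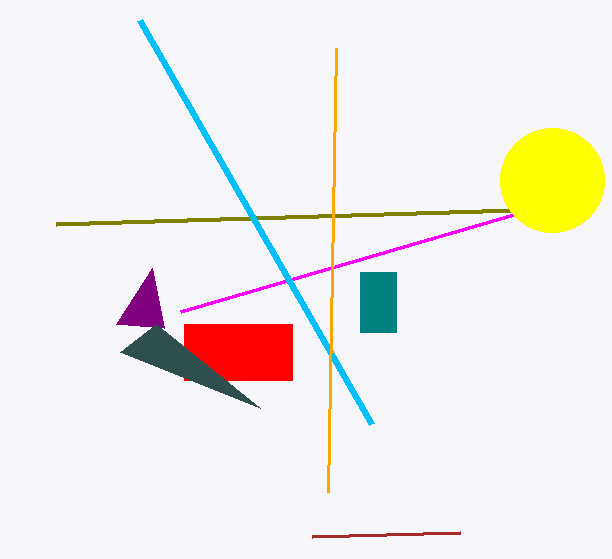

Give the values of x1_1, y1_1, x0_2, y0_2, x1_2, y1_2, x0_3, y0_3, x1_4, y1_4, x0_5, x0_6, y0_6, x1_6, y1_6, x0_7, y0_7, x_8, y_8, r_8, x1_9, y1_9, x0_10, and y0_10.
x1_1 = 164; y1_1 = 328; x0_2 = 184; y0_2 = 324; x1_2 = 292; y1_2 = 380; x0_3 = 312; y0_3 = 536; x1_4 = 180; y1_4 = 312; x0_5 = 56; x0_6 = 360; y0_6 = 272; x1_6 = 396; y1_6 = 332; x0_7 = 372; y0_7 = 424; x_8 = 552; y_8 = 180; r_8 = 52; x1_9 = 260; y1_9 = 408; x0_10 = 328; y0_10 = 492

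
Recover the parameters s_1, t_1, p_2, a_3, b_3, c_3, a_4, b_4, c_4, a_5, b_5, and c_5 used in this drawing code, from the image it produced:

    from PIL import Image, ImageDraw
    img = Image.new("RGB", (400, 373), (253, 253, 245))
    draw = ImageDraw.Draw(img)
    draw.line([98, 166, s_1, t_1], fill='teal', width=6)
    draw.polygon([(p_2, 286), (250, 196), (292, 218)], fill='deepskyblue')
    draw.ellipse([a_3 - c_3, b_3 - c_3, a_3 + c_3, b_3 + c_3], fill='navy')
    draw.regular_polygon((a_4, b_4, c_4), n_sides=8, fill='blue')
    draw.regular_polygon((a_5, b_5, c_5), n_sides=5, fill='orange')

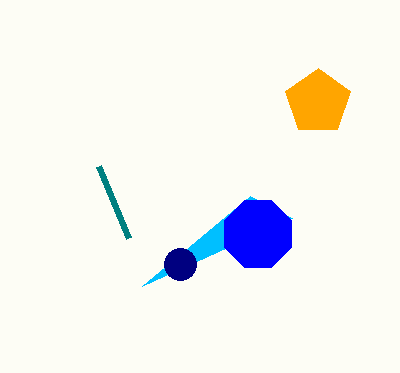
s_1 = 128
t_1 = 238
p_2 = 142
a_3 = 180
b_3 = 264
c_3 = 16
a_4 = 258
b_4 = 234
c_4 = 36
a_5 = 318
b_5 = 102
c_5 = 34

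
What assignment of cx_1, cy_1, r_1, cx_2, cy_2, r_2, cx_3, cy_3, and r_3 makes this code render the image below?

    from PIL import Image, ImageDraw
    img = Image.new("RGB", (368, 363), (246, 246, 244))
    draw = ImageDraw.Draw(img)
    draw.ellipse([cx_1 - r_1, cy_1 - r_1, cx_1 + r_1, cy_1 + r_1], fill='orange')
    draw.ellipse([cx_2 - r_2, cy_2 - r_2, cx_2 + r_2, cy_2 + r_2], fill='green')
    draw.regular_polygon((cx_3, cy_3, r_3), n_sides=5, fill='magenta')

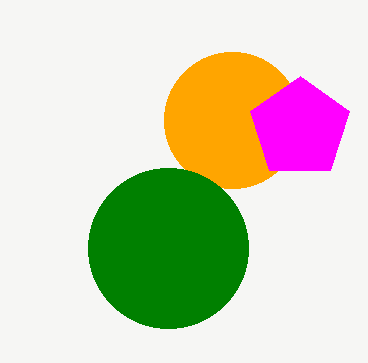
cx_1 = 232; cy_1 = 120; r_1 = 68; cx_2 = 168; cy_2 = 248; r_2 = 80; cx_3 = 300; cy_3 = 128; r_3 = 52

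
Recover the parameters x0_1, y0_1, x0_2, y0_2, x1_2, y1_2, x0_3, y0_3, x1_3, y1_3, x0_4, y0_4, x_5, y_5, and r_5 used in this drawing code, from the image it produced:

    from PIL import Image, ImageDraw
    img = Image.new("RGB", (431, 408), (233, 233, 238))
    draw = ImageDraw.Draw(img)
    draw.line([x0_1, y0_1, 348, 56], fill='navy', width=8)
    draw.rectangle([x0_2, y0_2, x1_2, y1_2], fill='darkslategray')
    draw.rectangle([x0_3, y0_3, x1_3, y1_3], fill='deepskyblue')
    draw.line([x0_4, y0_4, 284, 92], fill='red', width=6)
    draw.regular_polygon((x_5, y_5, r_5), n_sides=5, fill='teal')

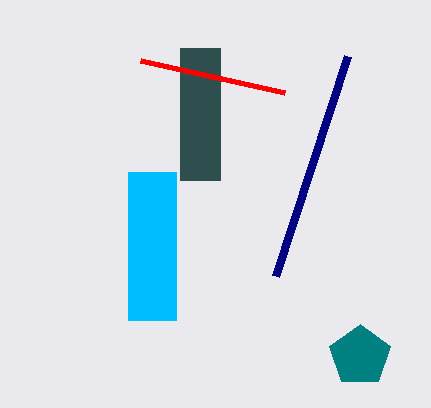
x0_1 = 276; y0_1 = 276; x0_2 = 180; y0_2 = 48; x1_2 = 220; y1_2 = 180; x0_3 = 128; y0_3 = 172; x1_3 = 176; y1_3 = 320; x0_4 = 140; y0_4 = 60; x_5 = 360; y_5 = 356; r_5 = 32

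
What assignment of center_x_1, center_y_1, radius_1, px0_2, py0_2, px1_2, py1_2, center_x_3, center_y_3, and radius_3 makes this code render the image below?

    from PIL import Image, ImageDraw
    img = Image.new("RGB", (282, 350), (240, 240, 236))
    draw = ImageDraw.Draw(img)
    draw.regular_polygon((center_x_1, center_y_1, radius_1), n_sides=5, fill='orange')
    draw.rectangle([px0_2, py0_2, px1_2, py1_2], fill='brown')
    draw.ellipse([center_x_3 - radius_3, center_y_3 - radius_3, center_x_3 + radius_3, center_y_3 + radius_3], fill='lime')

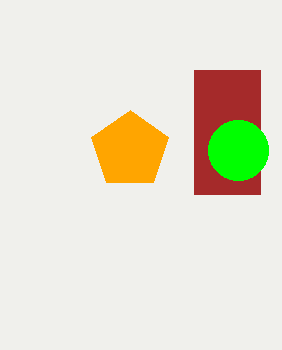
center_x_1 = 130; center_y_1 = 150; radius_1 = 40; px0_2 = 194; py0_2 = 70; px1_2 = 260; py1_2 = 194; center_x_3 = 238; center_y_3 = 150; radius_3 = 30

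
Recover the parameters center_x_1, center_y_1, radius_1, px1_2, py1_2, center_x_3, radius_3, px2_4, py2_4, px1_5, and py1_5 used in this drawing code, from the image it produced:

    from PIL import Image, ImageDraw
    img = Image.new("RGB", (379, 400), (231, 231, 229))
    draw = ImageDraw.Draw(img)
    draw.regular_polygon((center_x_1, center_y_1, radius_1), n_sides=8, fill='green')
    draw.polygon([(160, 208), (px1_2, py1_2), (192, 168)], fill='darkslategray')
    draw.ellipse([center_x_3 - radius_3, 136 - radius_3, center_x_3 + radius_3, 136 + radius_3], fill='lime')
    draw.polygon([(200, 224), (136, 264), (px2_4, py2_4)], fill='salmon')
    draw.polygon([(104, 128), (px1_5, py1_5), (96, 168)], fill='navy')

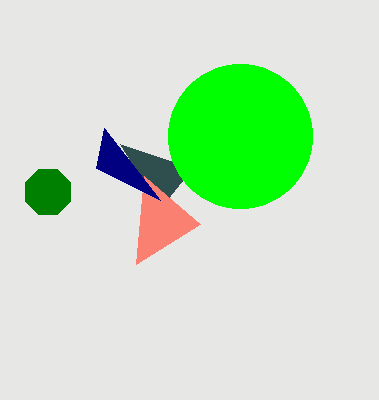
center_x_1 = 48; center_y_1 = 192; radius_1 = 24; px1_2 = 120; py1_2 = 144; center_x_3 = 240; radius_3 = 72; px2_4 = 144; py2_4 = 176; px1_5 = 160; py1_5 = 200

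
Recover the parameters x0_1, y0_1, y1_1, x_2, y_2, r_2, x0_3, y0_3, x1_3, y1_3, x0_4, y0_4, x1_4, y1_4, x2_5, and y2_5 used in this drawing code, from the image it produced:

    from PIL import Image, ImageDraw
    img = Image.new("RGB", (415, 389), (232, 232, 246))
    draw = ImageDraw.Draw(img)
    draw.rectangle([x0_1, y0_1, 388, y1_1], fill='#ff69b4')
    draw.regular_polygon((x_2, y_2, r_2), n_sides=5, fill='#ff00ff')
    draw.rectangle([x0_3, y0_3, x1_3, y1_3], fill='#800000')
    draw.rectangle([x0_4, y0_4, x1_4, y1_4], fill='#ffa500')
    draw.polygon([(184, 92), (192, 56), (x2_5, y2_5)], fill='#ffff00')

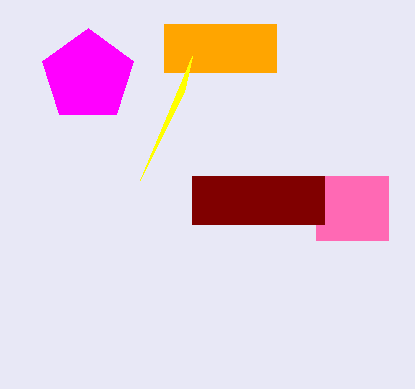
x0_1 = 316; y0_1 = 176; y1_1 = 240; x_2 = 88; y_2 = 76; r_2 = 48; x0_3 = 192; y0_3 = 176; x1_3 = 324; y1_3 = 224; x0_4 = 164; y0_4 = 24; x1_4 = 276; y1_4 = 72; x2_5 = 140; y2_5 = 180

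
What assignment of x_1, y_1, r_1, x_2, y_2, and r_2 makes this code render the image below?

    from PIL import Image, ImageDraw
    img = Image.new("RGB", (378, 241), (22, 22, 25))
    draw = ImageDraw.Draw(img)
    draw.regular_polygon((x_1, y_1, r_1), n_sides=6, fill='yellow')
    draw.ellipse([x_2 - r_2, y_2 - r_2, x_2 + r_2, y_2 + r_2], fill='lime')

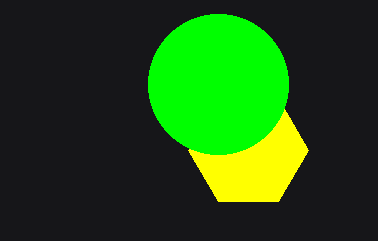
x_1 = 248
y_1 = 150
r_1 = 60
x_2 = 218
y_2 = 84
r_2 = 70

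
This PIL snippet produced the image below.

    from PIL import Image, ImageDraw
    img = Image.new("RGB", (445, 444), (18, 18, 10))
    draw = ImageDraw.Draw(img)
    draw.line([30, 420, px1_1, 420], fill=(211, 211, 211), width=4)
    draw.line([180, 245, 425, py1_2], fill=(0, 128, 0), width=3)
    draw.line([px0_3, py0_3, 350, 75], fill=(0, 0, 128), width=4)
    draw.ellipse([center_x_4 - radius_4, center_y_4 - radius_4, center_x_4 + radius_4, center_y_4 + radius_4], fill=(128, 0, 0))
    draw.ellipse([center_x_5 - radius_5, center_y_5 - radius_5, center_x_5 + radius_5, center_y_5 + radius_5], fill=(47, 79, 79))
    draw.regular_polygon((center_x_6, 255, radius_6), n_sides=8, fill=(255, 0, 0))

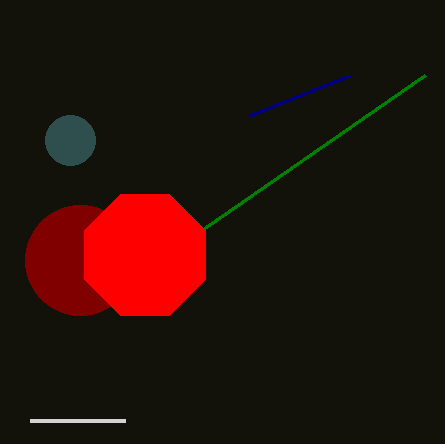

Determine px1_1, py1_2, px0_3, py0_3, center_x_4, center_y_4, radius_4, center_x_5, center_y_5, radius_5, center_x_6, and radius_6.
px1_1 = 125; py1_2 = 75; px0_3 = 250; py0_3 = 115; center_x_4 = 80; center_y_4 = 260; radius_4 = 55; center_x_5 = 70; center_y_5 = 140; radius_5 = 25; center_x_6 = 145; radius_6 = 65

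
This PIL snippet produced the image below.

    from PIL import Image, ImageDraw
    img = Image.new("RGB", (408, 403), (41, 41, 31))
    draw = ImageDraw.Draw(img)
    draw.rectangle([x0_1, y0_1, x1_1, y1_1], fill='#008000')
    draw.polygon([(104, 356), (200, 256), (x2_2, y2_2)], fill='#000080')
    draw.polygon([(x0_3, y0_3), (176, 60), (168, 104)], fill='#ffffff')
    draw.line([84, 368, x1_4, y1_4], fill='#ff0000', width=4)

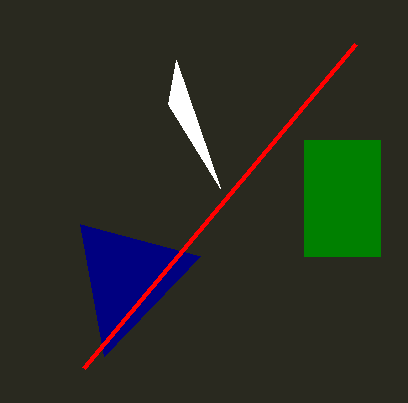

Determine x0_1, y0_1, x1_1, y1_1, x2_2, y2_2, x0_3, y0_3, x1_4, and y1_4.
x0_1 = 304; y0_1 = 140; x1_1 = 380; y1_1 = 256; x2_2 = 80; y2_2 = 224; x0_3 = 220; y0_3 = 188; x1_4 = 356; y1_4 = 44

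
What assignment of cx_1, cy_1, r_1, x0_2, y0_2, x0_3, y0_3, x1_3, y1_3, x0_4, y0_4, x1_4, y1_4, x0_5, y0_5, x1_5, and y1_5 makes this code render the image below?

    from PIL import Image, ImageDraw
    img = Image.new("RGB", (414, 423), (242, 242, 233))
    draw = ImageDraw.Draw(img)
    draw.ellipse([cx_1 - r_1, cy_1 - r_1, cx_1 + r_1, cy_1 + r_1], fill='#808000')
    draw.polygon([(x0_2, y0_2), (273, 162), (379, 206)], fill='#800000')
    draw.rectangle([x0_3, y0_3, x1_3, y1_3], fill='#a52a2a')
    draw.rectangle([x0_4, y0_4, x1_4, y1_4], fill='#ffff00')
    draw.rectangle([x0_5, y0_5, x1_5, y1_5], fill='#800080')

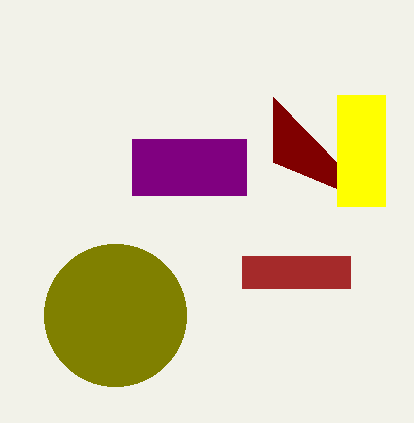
cx_1 = 115; cy_1 = 315; r_1 = 71; x0_2 = 273; y0_2 = 97; x0_3 = 242; y0_3 = 256; x1_3 = 350; y1_3 = 288; x0_4 = 337; y0_4 = 95; x1_4 = 385; y1_4 = 206; x0_5 = 132; y0_5 = 139; x1_5 = 246; y1_5 = 195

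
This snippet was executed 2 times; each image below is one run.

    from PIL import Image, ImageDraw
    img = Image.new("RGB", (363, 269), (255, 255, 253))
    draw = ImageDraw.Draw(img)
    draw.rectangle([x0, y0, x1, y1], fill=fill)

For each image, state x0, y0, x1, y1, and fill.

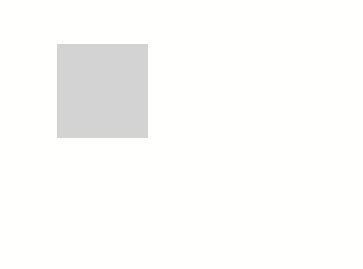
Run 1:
x0 = 57, y0 = 44, x1 = 147, y1 = 137, fill = 'lightgray'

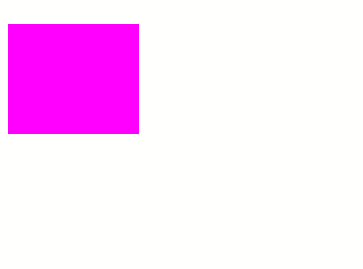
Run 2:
x0 = 8
y0 = 24
x1 = 138
y1 = 133
fill = 'magenta'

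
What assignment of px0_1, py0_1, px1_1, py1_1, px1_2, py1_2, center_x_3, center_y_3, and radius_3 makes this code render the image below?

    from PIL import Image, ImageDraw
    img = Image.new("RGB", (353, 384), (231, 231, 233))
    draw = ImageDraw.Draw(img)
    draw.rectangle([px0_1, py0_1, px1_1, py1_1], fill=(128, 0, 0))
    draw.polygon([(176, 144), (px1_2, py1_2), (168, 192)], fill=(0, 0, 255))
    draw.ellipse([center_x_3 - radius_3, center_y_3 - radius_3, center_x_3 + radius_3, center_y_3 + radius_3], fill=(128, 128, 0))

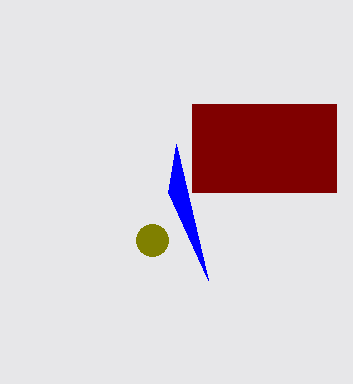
px0_1 = 192
py0_1 = 104
px1_1 = 336
py1_1 = 192
px1_2 = 208
py1_2 = 280
center_x_3 = 152
center_y_3 = 240
radius_3 = 16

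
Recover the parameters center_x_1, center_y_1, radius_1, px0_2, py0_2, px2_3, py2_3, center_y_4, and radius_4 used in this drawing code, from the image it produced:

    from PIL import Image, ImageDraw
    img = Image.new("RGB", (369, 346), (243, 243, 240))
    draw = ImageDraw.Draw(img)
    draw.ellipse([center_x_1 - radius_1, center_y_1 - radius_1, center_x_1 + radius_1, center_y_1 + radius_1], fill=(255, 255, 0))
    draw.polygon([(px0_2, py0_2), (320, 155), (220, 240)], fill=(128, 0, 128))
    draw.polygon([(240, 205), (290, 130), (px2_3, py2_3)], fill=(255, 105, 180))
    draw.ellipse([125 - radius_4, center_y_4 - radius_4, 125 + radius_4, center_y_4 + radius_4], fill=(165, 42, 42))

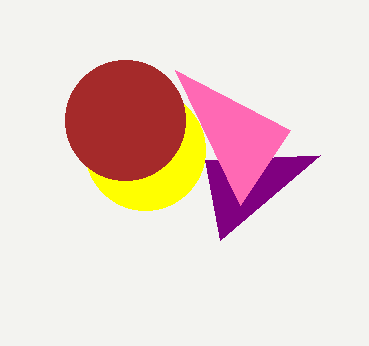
center_x_1 = 145
center_y_1 = 150
radius_1 = 60
px0_2 = 205
py0_2 = 160
px2_3 = 175
py2_3 = 70
center_y_4 = 120
radius_4 = 60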